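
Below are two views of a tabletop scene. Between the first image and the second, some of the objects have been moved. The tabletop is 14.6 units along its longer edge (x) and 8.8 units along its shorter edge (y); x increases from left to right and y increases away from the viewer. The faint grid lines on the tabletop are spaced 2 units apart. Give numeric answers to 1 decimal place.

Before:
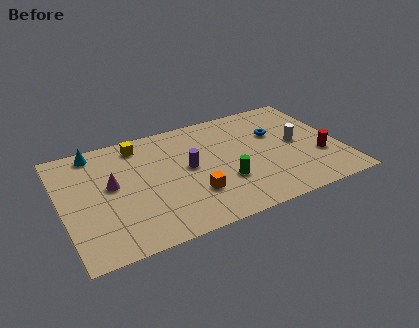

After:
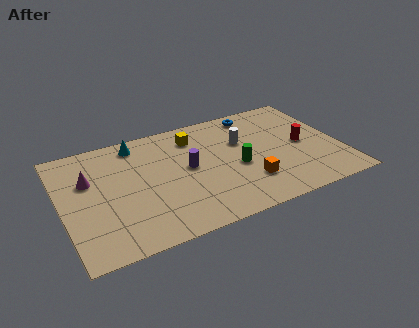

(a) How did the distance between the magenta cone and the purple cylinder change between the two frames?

+1.2

They were about 4.0 units apart before and 5.2 after — 1.2 units further apart.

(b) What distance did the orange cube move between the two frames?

2.9

The orange cube was near (6.6, 2.6) before and (9.5, 2.4) after, so it travelled √(2.9² + 0.2²) ≈ 2.9 units.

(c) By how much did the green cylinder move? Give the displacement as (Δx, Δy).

(0.8, 0.9)

From the two frames, the green cylinder sits at roughly (8.3, 2.9) before and (9.1, 3.8) after.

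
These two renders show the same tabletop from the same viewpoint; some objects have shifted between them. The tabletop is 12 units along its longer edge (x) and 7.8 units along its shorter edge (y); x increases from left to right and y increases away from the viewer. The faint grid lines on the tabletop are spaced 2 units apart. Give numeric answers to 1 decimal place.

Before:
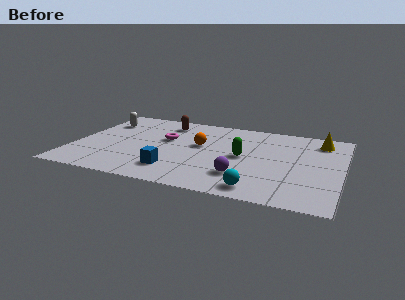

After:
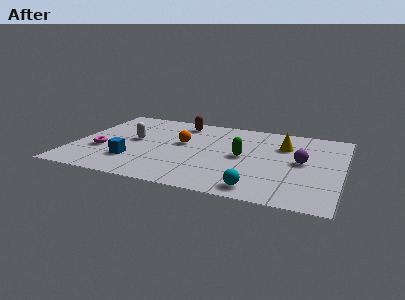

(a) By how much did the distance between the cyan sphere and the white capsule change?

-2.2

They were about 8.9 units apart before and 6.7 after — 2.2 units closer together.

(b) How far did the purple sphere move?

3.3

The purple sphere moved from about (7.7, 2.0) to (10.2, 4.1), a distance of √(2.5² + 2.1²) ≈ 3.3.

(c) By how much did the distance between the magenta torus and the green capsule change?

+2.7

The distance was about 3.7 in the first image and 6.4 in the second, so they moved 2.7 units further apart.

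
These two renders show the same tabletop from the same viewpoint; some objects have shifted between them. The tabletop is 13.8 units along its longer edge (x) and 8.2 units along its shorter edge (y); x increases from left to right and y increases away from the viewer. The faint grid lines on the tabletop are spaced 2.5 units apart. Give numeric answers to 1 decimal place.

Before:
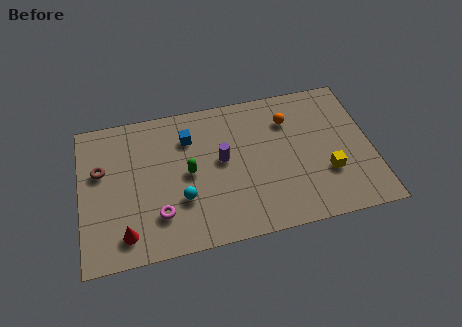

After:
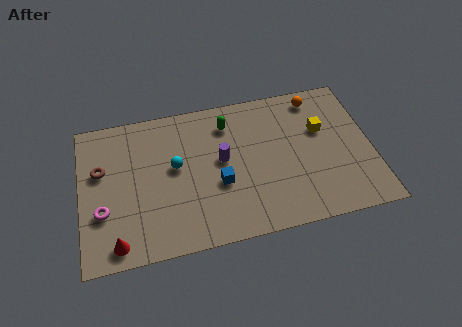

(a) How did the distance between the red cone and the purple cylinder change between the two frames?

+0.6

They were about 5.6 units apart before and 6.2 after — 0.6 units further apart.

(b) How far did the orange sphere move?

1.7

The orange sphere moved from about (10.0, 6.1) to (11.4, 7.1), a distance of √(1.4² + 1.0²) ≈ 1.7.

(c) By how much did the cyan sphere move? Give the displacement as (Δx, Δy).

(-0.2, 1.9)

The cyan sphere was at about (4.7, 2.7) and moved to about (4.5, 4.6).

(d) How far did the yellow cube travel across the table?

2.5

The yellow cube moved from about (11.6, 2.7) to (11.5, 5.2), a distance of √(0.1² + 2.5²) ≈ 2.5.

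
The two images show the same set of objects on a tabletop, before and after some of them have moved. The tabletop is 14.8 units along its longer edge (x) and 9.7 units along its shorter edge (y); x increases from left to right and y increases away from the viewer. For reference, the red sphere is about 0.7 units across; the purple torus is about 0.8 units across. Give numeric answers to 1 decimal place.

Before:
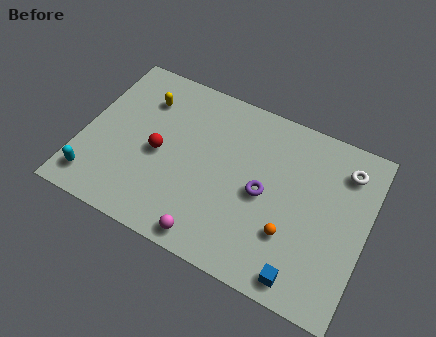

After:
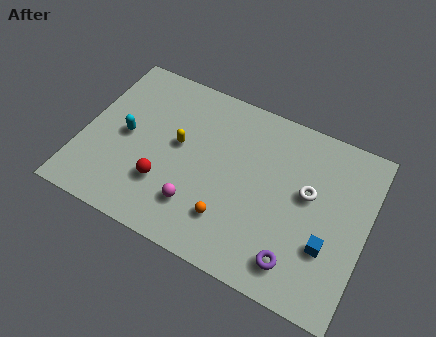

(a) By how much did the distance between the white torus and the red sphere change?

-2.2

They were about 9.9 units apart before and 7.7 after — 2.2 units closer together.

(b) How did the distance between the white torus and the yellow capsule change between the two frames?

-3.8

They were about 10.6 units apart before and 6.8 after — 3.8 units closer together.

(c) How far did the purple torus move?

3.6

The purple torus moved from about (9.5, 4.6) to (11.6, 1.7), a distance of √(2.1² + 2.9²) ≈ 3.6.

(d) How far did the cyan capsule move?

3.4

The cyan capsule moved from about (1.0, 1.6) to (2.2, 4.8), a distance of √(1.2² + 3.2²) ≈ 3.4.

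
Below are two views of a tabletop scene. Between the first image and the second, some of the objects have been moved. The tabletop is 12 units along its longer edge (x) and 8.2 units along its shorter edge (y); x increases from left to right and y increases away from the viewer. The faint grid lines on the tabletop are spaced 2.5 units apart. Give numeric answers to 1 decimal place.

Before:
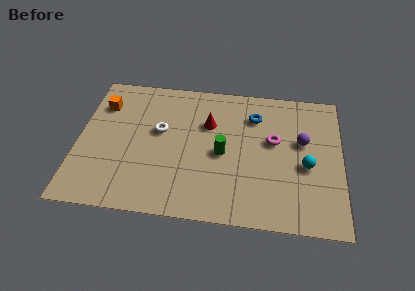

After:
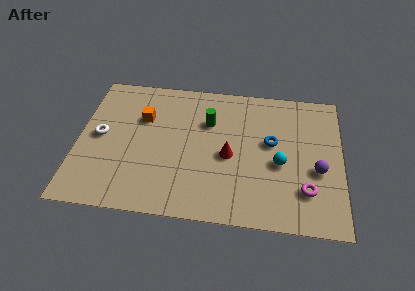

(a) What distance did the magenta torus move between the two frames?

3.1

The magenta torus moved from about (8.9, 4.8) to (10.4, 2.1), a distance of √(1.5² + 2.7²) ≈ 3.1.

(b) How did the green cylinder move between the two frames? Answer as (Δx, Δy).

(-0.7, 1.8)

The green cylinder was at about (6.6, 3.8) and moved to about (5.9, 5.6).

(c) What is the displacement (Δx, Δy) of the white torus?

(-2.7, -0.6)

The white torus started near (3.7, 4.8) and ended near (1.0, 4.2).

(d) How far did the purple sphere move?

1.7

From (10.2, 4.9) to (10.9, 3.3), the purple sphere covered √(0.7² + 1.6²) ≈ 1.7 units.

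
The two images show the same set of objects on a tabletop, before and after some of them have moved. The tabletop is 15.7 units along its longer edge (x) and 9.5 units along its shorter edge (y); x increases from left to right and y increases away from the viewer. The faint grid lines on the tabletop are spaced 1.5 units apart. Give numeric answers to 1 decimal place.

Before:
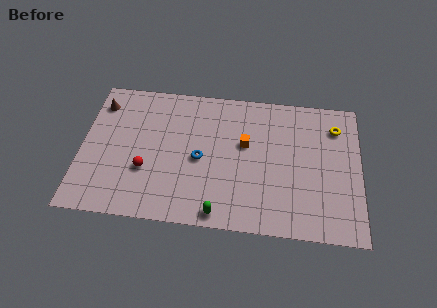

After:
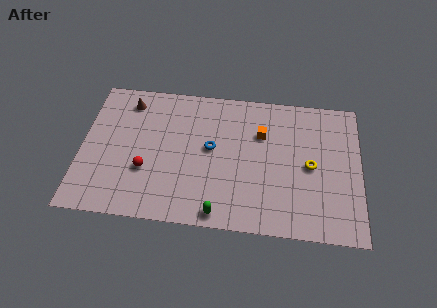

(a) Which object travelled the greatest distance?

the yellow torus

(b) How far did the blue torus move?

1.0

From (6.7, 4.4) to (7.3, 5.2), the blue torus covered √(0.6² + 0.8²) ≈ 1.0 units.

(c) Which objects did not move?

the red sphere and the green capsule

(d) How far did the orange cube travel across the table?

1.2

From (9.2, 5.7) to (10.1, 6.5), the orange cube covered √(0.9² + 0.8²) ≈ 1.2 units.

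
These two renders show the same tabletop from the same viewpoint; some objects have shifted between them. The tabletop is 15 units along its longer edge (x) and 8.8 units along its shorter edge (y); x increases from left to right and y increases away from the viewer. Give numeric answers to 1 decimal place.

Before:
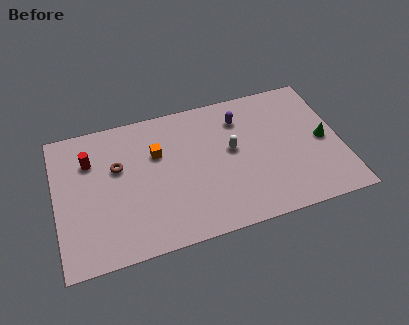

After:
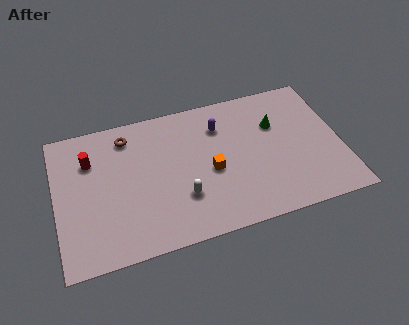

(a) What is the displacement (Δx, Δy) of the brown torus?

(0.6, 1.8)

From the two frames, the brown torus sits at roughly (3.3, 5.5) before and (3.9, 7.3) after.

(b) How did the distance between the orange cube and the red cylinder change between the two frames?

+3.1

Before: roughly 3.5 units apart; after: 6.6. That's 3.1 units further apart.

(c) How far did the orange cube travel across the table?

3.3

The orange cube was near (5.4, 5.8) before and (8.1, 3.9) after, so it travelled √(2.7² + 1.9²) ≈ 3.3 units.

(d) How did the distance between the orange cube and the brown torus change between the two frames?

+3.3

Before: roughly 2.1 units apart; after: 5.4. That's 3.3 units further apart.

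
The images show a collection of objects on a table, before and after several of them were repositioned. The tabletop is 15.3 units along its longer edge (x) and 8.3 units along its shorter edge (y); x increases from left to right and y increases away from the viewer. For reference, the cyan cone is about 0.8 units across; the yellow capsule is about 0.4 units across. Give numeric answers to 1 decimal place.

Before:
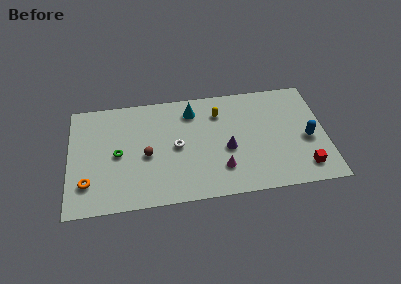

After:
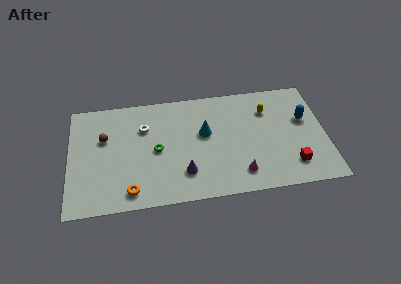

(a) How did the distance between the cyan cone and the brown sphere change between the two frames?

+1.9

They were about 4.1 units apart before and 6.0 after — 1.9 units further apart.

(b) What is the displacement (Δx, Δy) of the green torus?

(2.3, 0.0)

From the two frames, the green torus sits at roughly (2.9, 4.0) before and (5.2, 4.0) after.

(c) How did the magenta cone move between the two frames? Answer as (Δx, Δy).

(1.1, -0.5)

The magenta cone was at about (9.0, 2.1) and moved to about (10.1, 1.6).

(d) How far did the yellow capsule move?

2.9

The yellow capsule moved from about (9.0, 6.3) to (11.9, 6.1), a distance of √(2.9² + 0.2²) ≈ 2.9.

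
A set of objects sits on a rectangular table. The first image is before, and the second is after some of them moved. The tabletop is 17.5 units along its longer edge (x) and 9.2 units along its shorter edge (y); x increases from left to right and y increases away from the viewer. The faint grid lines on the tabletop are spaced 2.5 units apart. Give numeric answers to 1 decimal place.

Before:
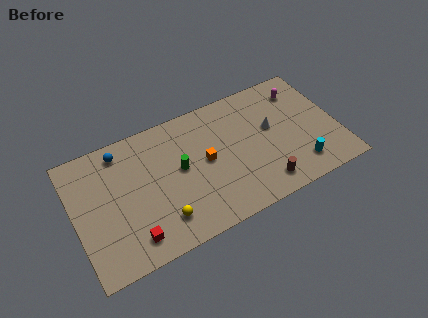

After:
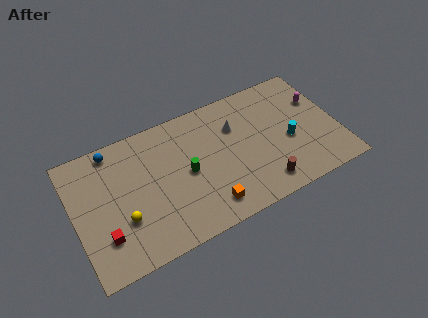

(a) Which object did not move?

the brown cylinder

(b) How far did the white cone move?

2.5

The white cone moved from about (13.2, 5.3) to (10.9, 6.4), a distance of √(2.3² + 1.1²) ≈ 2.5.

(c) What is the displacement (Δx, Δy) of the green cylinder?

(0.4, -0.5)

From the two frames, the green cylinder sits at roughly (7.0, 5.0) before and (7.4, 4.5) after.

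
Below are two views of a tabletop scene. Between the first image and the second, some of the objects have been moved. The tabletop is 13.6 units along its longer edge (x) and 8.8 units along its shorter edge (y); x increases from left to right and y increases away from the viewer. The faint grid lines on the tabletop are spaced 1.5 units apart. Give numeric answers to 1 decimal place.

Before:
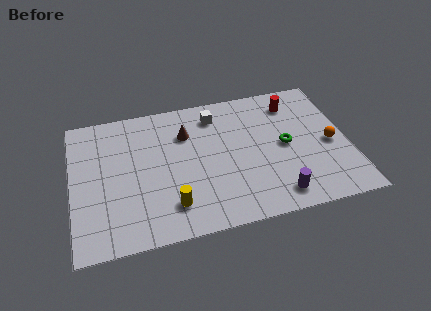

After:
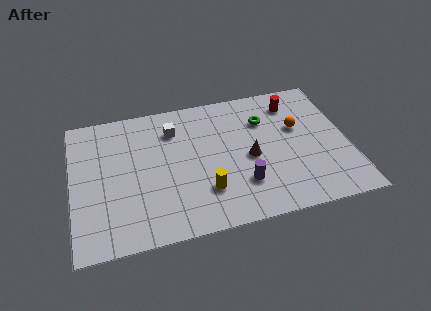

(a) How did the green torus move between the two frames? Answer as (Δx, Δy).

(-0.9, 1.9)

The green torus was at about (10.5, 4.4) and moved to about (9.6, 6.3).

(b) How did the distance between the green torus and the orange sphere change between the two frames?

-0.4

The distance was about 2.2 in the first image and 1.8 in the second, so they moved 0.4 units closer together.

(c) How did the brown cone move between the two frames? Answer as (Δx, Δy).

(3.0, -2.3)

From the two frames, the brown cone sits at roughly (5.7, 6.3) before and (8.7, 4.0) after.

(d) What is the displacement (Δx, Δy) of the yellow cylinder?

(1.7, 0.5)

From the two frames, the yellow cylinder sits at roughly (4.7, 1.9) before and (6.4, 2.4) after.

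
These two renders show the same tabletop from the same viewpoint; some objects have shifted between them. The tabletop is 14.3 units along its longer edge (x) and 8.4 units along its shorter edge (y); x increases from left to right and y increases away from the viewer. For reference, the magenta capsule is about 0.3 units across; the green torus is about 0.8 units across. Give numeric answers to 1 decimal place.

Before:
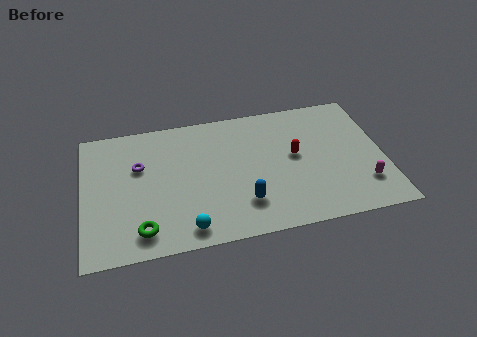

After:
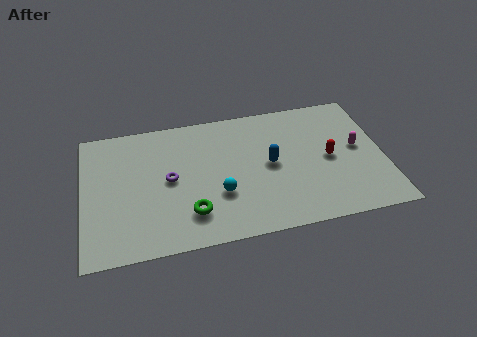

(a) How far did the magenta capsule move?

2.4

The magenta capsule moved from about (13.2, 2.1) to (13.1, 4.5), a distance of √(0.1² + 2.4²) ≈ 2.4.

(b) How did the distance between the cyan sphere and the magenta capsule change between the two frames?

-1.6

They were about 8.5 units apart before and 6.9 after — 1.6 units closer together.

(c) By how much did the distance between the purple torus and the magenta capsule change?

-2.0

The distance was about 11.0 in the first image and 9.0 in the second, so they moved 2.0 units closer together.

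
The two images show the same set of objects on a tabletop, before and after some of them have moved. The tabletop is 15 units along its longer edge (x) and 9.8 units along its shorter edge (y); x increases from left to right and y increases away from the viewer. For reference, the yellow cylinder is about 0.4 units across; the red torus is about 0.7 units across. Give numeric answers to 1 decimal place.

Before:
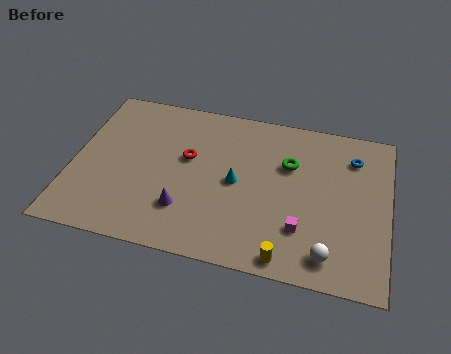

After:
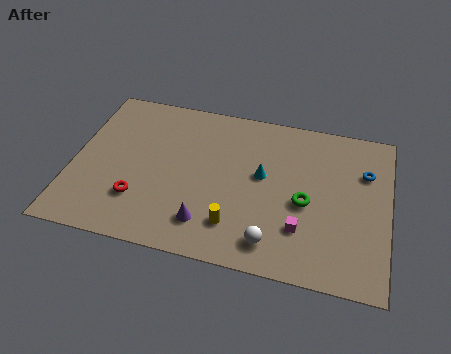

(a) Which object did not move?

the magenta cube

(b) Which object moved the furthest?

the red torus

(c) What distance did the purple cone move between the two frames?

1.3

From (5.5, 2.6) to (6.6, 2.0), the purple cone covered √(1.1² + 0.6²) ≈ 1.3 units.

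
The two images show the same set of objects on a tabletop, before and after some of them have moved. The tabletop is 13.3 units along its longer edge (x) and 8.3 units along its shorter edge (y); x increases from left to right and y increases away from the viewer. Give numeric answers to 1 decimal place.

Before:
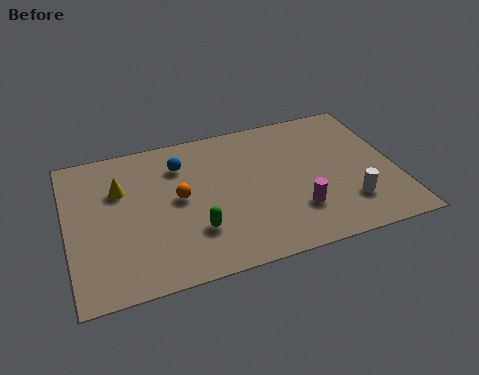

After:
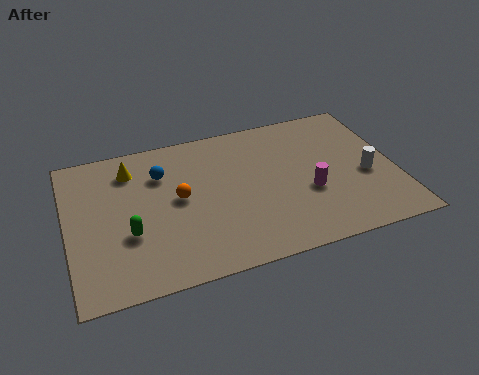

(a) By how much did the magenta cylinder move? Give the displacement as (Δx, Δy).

(0.6, 0.9)

The magenta cylinder was at about (9.1, 2.3) and moved to about (9.7, 3.2).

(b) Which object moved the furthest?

the green capsule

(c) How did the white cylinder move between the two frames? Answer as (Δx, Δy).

(0.9, 1.4)

From the two frames, the white cylinder sits at roughly (11.2, 2.1) before and (12.1, 3.5) after.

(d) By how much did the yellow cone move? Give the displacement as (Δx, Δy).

(0.5, 1.0)

The yellow cone started near (2.2, 5.6) and ended near (2.7, 6.6).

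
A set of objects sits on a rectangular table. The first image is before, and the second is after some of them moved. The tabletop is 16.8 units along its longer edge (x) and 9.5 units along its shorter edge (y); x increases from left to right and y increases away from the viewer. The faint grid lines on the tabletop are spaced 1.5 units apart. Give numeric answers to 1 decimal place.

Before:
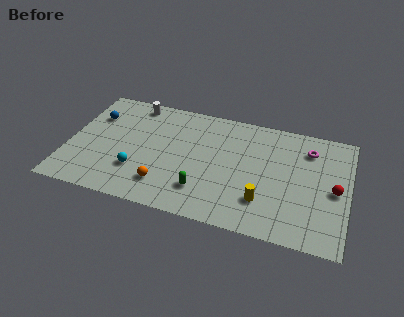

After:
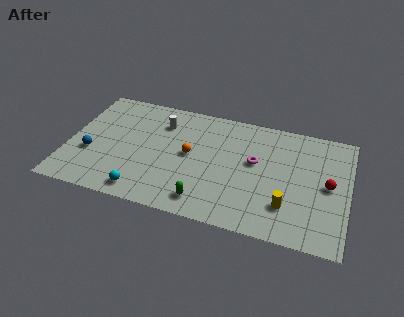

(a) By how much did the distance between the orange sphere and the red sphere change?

-2.0

They were about 10.3 units apart before and 8.3 after — 2.0 units closer together.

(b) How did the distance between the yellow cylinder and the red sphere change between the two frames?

-1.3

The distance was about 4.6 in the first image and 3.3 in the second, so they moved 1.3 units closer together.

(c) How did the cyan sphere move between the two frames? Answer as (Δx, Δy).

(0.5, -1.6)

The cyan sphere started near (4.3, 2.8) and ended near (4.8, 1.2).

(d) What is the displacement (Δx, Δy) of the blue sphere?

(0.1, -3.2)

The blue sphere started near (1.3, 6.7) and ended near (1.4, 3.5).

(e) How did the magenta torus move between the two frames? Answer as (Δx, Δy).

(-3.1, -1.9)

The magenta torus was at about (14.3, 7.4) and moved to about (11.2, 5.5).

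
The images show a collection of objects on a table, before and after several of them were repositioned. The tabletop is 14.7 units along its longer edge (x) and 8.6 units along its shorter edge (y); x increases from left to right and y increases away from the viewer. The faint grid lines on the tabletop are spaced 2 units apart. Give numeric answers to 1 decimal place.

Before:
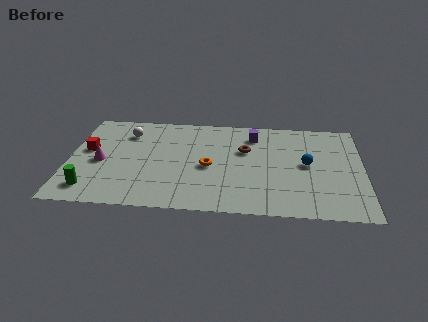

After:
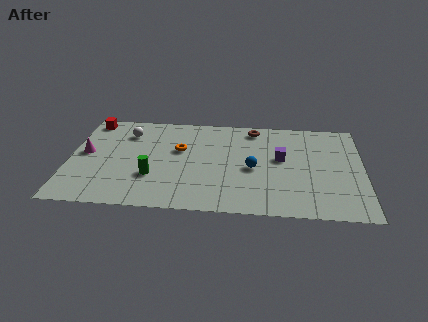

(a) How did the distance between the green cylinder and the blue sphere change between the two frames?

-6.0

The distance was about 11.1 in the first image and 5.1 in the second, so they moved 6.0 units closer together.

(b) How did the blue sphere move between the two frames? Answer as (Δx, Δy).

(-2.7, -0.6)

From the two frames, the blue sphere sits at roughly (11.9, 4.5) before and (9.2, 3.9) after.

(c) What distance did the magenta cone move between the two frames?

1.1

From (1.6, 3.9) to (0.8, 4.6), the magenta cone covered √(0.8² + 0.7²) ≈ 1.1 units.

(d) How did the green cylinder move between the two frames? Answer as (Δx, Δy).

(3.0, 1.3)

The green cylinder was at about (1.2, 1.5) and moved to about (4.2, 2.8).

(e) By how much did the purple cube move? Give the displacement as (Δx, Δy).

(1.4, -2.0)

The purple cube was at about (9.2, 6.9) and moved to about (10.6, 4.9).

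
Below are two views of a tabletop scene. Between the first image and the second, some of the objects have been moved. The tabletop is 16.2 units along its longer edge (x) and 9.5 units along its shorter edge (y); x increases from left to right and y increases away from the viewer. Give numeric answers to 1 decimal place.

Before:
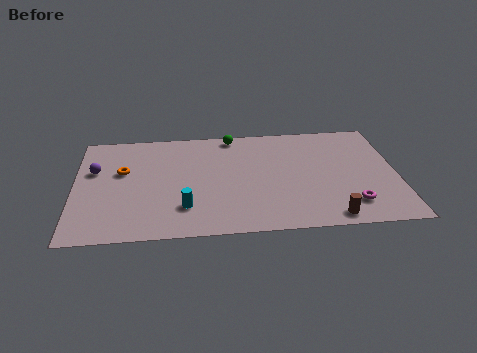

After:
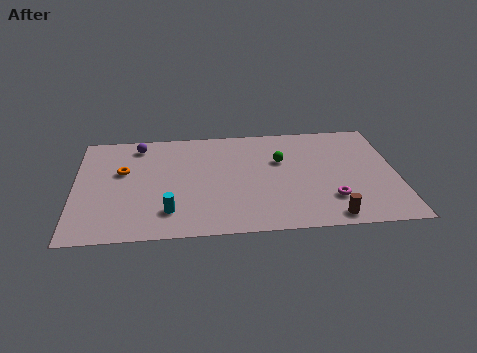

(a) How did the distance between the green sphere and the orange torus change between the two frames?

+1.7

The distance was about 6.3 in the first image and 8.0 in the second, so they moved 1.7 units further apart.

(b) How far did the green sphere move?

3.5

From (8.0, 8.6) to (10.4, 6.1), the green sphere covered √(2.4² + 2.5²) ≈ 3.5 units.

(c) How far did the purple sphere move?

3.0

The purple sphere moved from about (1.0, 6.0) to (3.2, 8.1), a distance of √(2.2² + 2.1²) ≈ 3.0.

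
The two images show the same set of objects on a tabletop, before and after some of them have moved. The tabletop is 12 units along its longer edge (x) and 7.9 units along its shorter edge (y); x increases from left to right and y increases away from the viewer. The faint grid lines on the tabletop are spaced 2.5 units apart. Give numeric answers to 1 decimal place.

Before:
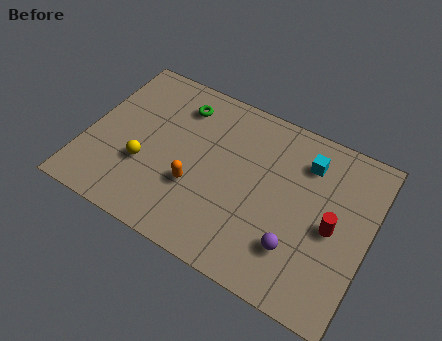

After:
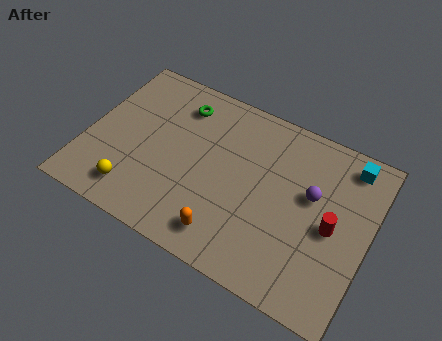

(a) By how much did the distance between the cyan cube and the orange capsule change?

+1.6

They were about 5.4 units apart before and 7.0 after — 1.6 units further apart.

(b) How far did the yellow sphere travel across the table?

1.4

The yellow sphere moved from about (2.6, 2.8) to (2.4, 1.4), a distance of √(0.2² + 1.4²) ≈ 1.4.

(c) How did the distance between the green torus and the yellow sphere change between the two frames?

+1.4

They were about 3.6 units apart before and 5.0 after — 1.4 units further apart.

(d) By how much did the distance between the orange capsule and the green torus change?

+2.0

They were about 3.7 units apart before and 5.7 after — 2.0 units further apart.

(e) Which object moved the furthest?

the purple sphere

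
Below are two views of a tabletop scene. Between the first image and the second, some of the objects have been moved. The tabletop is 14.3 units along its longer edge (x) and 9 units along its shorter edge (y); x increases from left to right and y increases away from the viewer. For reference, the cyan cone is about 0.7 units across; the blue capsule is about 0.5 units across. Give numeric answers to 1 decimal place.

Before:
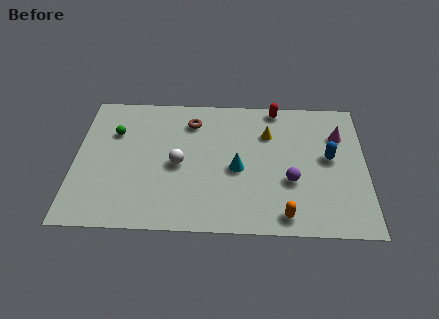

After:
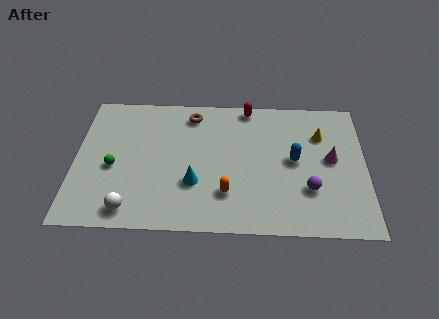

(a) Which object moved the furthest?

the white sphere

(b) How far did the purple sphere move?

1.0

The purple sphere moved from about (10.6, 3.3) to (11.5, 2.8), a distance of √(0.9² + 0.5²) ≈ 1.0.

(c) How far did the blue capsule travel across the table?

1.7

The blue capsule moved from about (12.5, 4.9) to (10.8, 4.7), a distance of √(1.7² + 0.2²) ≈ 1.7.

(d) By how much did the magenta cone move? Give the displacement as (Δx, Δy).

(-0.4, -1.6)

From the two frames, the magenta cone sits at roughly (13.0, 6.4) before and (12.6, 4.8) after.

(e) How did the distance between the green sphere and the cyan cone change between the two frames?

-2.4

They were about 6.5 units apart before and 4.1 after — 2.4 units closer together.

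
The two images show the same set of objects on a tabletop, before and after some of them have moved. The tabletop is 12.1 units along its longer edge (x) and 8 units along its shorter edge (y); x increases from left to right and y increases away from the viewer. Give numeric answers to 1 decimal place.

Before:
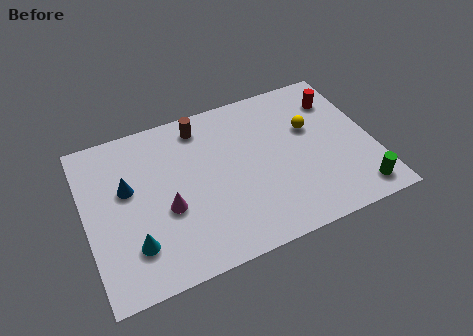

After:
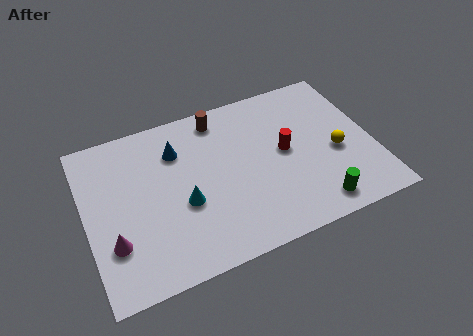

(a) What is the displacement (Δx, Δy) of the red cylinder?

(-2.5, -1.9)

The red cylinder was at about (10.9, 6.1) and moved to about (8.4, 4.2).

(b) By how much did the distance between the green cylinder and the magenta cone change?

+0.3

Before: roughly 8.1 units apart; after: 8.4. That's 0.3 units further apart.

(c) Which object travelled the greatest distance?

the red cylinder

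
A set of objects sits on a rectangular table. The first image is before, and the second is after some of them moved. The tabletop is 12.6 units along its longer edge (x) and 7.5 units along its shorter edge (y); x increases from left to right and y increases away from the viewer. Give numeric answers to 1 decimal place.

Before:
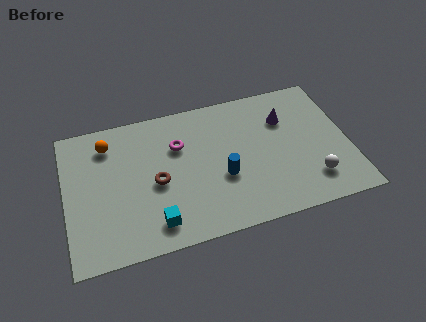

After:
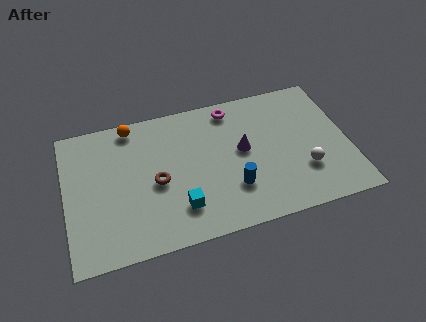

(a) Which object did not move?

the brown torus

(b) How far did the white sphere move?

0.7

From (10.8, 1.7) to (10.5, 2.3), the white sphere covered √(0.3² + 0.6²) ≈ 0.7 units.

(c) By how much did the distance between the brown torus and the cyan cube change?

-0.3

They were about 2.1 units apart before and 1.8 after — 0.3 units closer together.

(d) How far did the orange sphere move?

1.3

The orange sphere moved from about (2.0, 6.0) to (3.1, 6.7), a distance of √(1.1² + 0.7²) ≈ 1.3.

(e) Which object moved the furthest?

the magenta torus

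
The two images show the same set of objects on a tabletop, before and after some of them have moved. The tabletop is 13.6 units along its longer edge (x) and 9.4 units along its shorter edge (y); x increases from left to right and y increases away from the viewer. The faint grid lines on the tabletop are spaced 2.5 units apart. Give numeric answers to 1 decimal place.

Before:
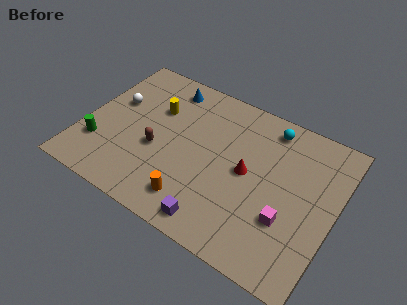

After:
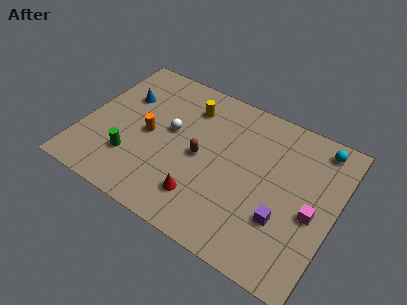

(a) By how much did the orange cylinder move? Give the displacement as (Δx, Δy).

(-3.0, 2.8)

The orange cylinder started near (6.5, 1.7) and ended near (3.5, 4.5).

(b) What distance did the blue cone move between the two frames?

2.7

The blue cone moved from about (3.9, 8.0) to (1.8, 6.3), a distance of √(2.1² + 1.7²) ≈ 2.7.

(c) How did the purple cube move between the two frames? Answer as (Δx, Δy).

(3.3, 1.9)

From the two frames, the purple cube sits at roughly (7.8, 1.1) before and (11.1, 3.0) after.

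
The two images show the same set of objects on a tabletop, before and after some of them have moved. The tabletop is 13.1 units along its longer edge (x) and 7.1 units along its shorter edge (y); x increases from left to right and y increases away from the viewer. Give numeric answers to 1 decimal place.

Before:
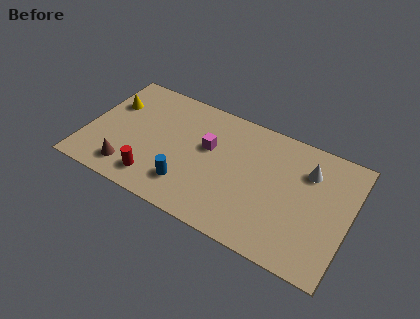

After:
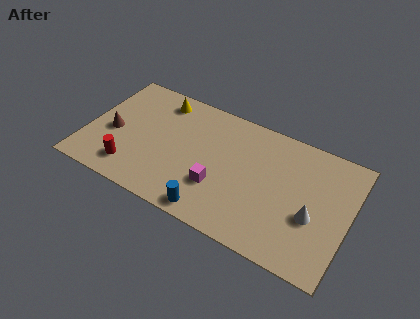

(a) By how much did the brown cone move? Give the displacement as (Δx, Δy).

(-1.1, 1.8)

From the two frames, the brown cone sits at roughly (2.4, 1.3) before and (1.3, 3.1) after.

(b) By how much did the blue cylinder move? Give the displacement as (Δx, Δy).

(1.4, -0.9)

The blue cylinder started near (5.3, 1.7) and ended near (6.7, 0.8).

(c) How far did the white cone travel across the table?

2.5

From (10.9, 5.2) to (11.4, 2.8), the white cone covered √(0.5² + 2.4²) ≈ 2.5 units.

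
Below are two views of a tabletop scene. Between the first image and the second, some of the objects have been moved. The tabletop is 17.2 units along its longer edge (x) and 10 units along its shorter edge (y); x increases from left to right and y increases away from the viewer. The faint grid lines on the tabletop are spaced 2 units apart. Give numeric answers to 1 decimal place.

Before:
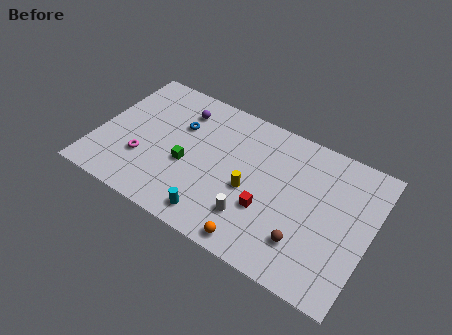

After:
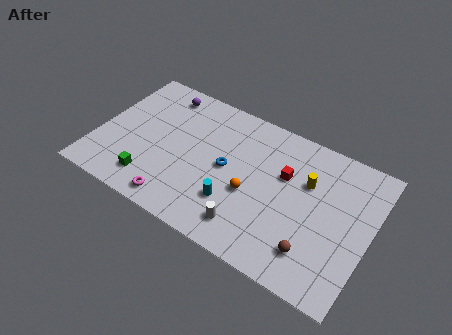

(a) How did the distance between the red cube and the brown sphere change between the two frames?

+2.1

They were about 2.7 units apart before and 4.8 after — 2.1 units further apart.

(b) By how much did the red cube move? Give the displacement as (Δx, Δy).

(0.7, 2.9)

From the two frames, the red cube sits at roughly (11.0, 3.5) before and (11.7, 6.4) after.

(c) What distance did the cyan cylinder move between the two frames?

1.8

The cyan cylinder was near (8.0, 1.4) before and (9.0, 2.9) after, so it travelled √(1.0² + 1.5²) ≈ 1.8 units.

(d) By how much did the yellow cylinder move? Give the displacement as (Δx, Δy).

(3.3, 2.3)

The yellow cylinder started near (9.8, 4.3) and ended near (13.1, 6.6).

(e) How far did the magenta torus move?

3.2

The magenta torus moved from about (3.1, 3.2) to (5.6, 1.2), a distance of √(2.5² + 2.0²) ≈ 3.2.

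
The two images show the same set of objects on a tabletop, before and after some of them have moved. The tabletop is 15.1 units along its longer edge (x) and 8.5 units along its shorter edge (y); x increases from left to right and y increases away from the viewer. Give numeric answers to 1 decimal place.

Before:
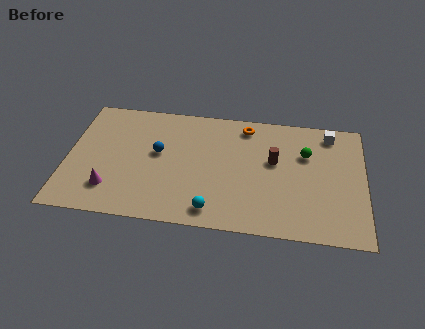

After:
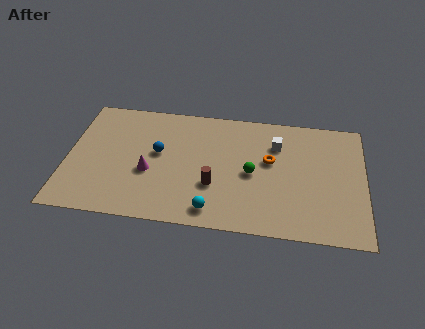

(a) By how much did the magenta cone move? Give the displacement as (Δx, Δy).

(1.9, 1.4)

The magenta cone started near (2.3, 2.0) and ended near (4.2, 3.4).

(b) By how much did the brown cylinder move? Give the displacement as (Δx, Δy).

(-3.0, -2.1)

From the two frames, the brown cylinder sits at roughly (10.5, 5.0) before and (7.5, 2.9) after.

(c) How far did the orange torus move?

2.6

The orange torus was near (9.0, 7.3) before and (10.3, 5.0) after, so it travelled √(1.3² + 2.3²) ≈ 2.6 units.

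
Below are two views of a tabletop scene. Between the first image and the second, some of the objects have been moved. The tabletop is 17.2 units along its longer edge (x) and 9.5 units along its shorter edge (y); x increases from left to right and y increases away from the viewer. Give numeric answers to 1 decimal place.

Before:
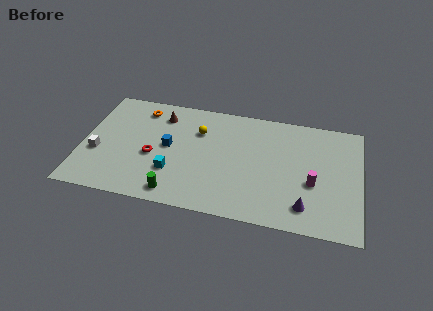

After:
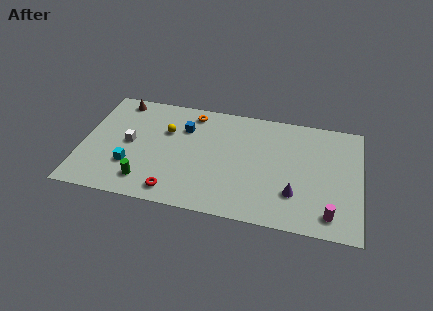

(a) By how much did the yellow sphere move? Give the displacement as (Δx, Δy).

(-2.0, -0.4)

The yellow sphere was at about (7.1, 6.7) and moved to about (5.1, 6.3).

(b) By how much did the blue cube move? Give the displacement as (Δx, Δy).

(0.9, 1.8)

The blue cube started near (5.3, 5.0) and ended near (6.2, 6.8).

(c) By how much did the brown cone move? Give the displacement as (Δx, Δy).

(-2.7, 0.8)

From the two frames, the brown cone sits at roughly (4.7, 7.6) before and (2.0, 8.4) after.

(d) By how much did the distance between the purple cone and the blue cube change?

-1.1

They were about 9.2 units apart before and 8.1 after — 1.1 units closer together.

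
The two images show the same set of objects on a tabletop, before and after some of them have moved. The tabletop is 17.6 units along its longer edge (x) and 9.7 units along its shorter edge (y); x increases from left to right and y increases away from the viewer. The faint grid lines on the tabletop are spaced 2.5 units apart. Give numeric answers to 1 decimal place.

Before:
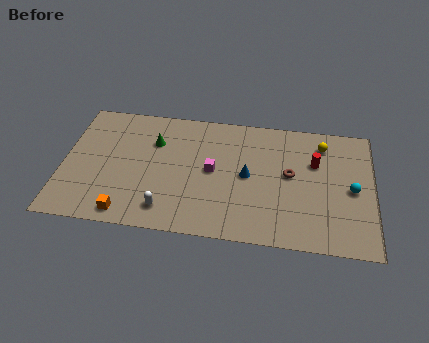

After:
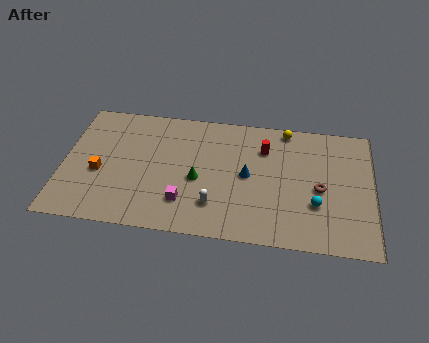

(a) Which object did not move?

the blue cone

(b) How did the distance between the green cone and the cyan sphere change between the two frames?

-4.7

The distance was about 11.5 in the first image and 6.8 in the second, so they moved 4.7 units closer together.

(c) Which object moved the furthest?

the green cone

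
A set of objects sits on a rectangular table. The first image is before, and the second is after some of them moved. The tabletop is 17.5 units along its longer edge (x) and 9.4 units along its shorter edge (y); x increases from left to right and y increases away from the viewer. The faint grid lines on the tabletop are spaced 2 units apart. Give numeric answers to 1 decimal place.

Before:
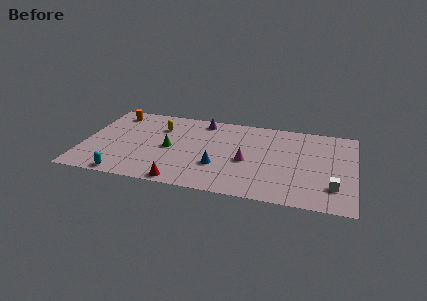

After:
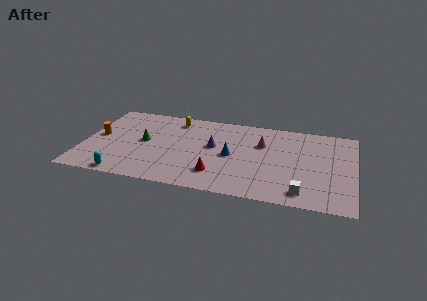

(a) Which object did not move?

the cyan capsule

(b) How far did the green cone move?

1.7

From (5.6, 4.5) to (3.9, 4.9), the green cone covered √(1.7² + 0.4²) ≈ 1.7 units.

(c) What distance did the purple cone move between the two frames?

3.0

The purple cone was near (7.5, 8.2) before and (8.4, 5.3) after, so it travelled √(0.9² + 2.9²) ≈ 3.0 units.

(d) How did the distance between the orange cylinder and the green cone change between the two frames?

-2.2

Before: roughly 5.2 units apart; after: 3.0. That's 2.2 units closer together.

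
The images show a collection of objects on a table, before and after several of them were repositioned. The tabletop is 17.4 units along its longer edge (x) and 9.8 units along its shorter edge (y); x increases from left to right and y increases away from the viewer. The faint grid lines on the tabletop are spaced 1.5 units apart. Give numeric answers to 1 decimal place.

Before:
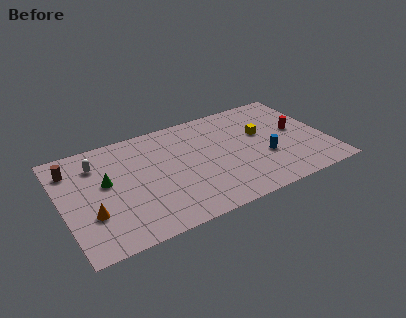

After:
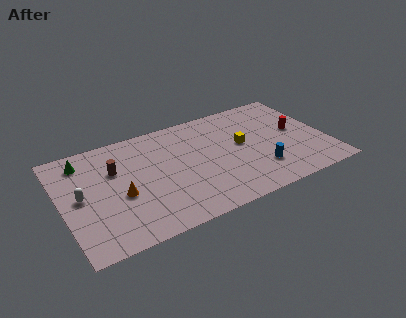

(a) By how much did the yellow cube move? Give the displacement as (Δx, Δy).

(-1.4, -0.5)

The yellow cube started near (13.3, 5.9) and ended near (11.9, 5.4).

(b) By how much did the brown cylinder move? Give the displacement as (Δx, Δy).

(2.7, -1.2)

The brown cylinder was at about (0.9, 7.7) and moved to about (3.6, 6.5).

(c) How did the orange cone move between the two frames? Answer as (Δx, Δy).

(2.0, 0.9)

The orange cone was at about (1.7, 3.2) and moved to about (3.7, 4.1).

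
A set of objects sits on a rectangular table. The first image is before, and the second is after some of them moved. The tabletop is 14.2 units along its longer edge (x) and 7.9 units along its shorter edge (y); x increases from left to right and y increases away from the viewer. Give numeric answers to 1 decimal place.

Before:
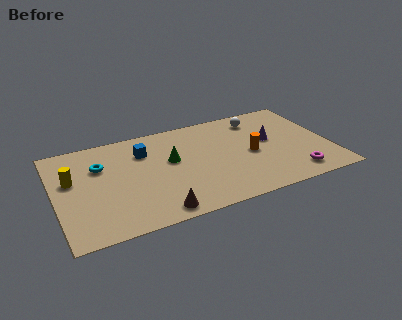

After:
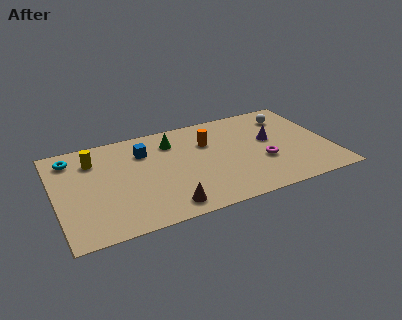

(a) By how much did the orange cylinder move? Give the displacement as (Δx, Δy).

(-2.1, 1.7)

From the two frames, the orange cylinder sits at roughly (10.1, 3.7) before and (8.0, 5.4) after.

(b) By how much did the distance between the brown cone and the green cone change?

+1.2

They were about 3.9 units apart before and 5.1 after — 1.2 units further apart.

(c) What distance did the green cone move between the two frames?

1.5

From (6.0, 4.6) to (6.2, 6.1), the green cone covered √(0.2² + 1.5²) ≈ 1.5 units.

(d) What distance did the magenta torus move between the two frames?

2.2

The magenta torus was near (12.1, 1.3) before and (10.6, 2.9) after, so it travelled √(1.5² + 1.6²) ≈ 2.2 units.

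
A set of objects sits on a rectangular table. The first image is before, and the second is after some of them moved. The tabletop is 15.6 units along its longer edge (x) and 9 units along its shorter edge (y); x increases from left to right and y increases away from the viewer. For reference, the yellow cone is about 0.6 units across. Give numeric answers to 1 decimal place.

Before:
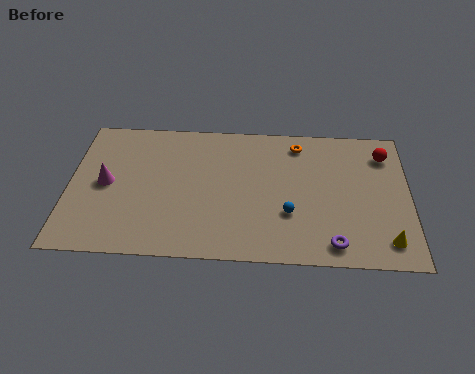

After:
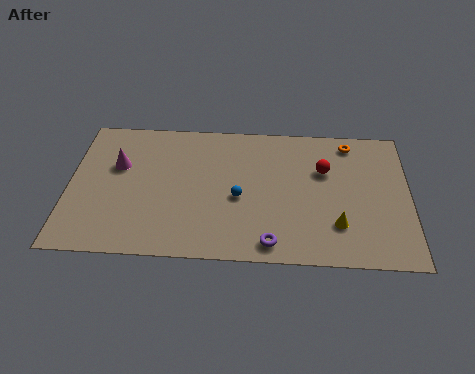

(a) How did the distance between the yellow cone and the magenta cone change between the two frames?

-2.5

Before: roughly 13.1 units apart; after: 10.6. That's 2.5 units closer together.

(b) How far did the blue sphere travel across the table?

2.5

The blue sphere was near (10.1, 3.0) before and (7.8, 3.9) after, so it travelled √(2.3² + 0.9²) ≈ 2.5 units.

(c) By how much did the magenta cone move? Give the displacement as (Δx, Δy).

(0.5, 1.2)

From the two frames, the magenta cone sits at roughly (1.7, 4.5) before and (2.2, 5.7) after.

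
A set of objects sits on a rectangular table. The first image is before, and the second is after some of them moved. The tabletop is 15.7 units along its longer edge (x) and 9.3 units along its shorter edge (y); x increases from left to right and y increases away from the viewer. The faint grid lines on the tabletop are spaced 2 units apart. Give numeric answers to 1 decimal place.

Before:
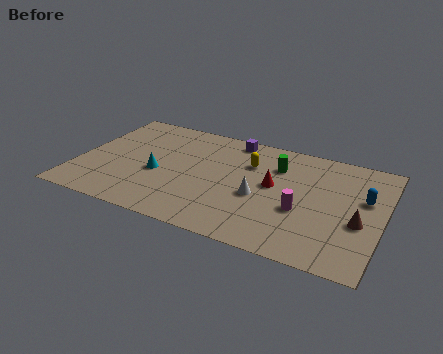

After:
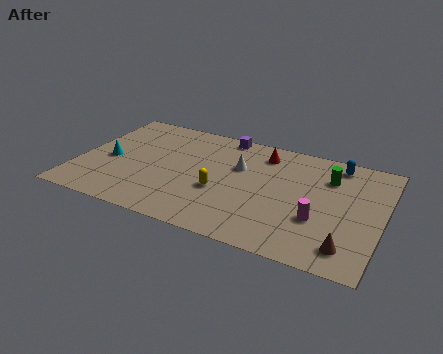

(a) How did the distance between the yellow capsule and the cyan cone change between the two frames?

+0.7

They were about 5.2 units apart before and 5.9 after — 0.7 units further apart.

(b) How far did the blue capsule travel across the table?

2.9

The blue capsule moved from about (14.7, 5.7) to (13.1, 8.1), a distance of √(1.6² + 2.4²) ≈ 2.9.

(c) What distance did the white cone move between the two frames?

2.5

From (9.5, 3.9) to (8.2, 6.0), the white cone covered √(1.3² + 2.1²) ≈ 2.5 units.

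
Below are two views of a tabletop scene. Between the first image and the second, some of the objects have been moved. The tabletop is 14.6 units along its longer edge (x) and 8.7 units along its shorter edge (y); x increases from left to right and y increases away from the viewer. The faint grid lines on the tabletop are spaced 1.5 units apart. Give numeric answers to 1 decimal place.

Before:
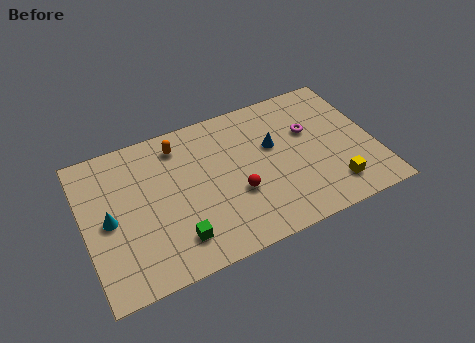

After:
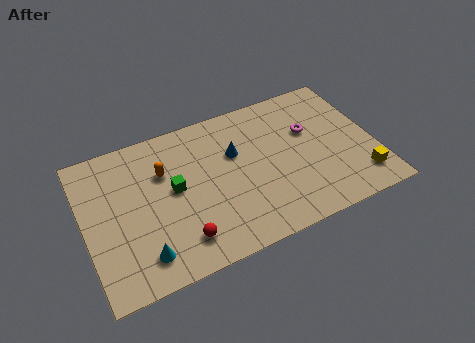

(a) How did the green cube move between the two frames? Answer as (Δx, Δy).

(0.2, 2.9)

From the two frames, the green cube sits at roughly (4.3, 1.8) before and (4.5, 4.7) after.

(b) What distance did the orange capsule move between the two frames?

1.6

The orange capsule was near (5.0, 7.2) before and (4.1, 5.9) after, so it travelled √(0.9² + 1.3²) ≈ 1.6 units.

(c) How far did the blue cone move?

1.9

The blue cone was near (9.6, 5.3) before and (7.7, 5.6) after, so it travelled √(1.9² + 0.3²) ≈ 1.9 units.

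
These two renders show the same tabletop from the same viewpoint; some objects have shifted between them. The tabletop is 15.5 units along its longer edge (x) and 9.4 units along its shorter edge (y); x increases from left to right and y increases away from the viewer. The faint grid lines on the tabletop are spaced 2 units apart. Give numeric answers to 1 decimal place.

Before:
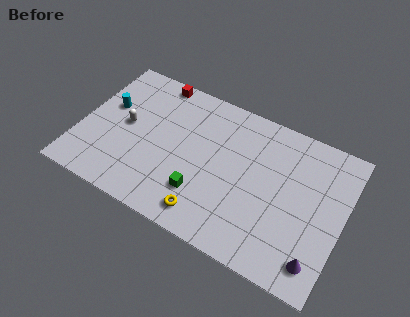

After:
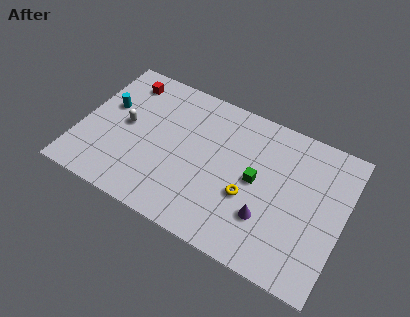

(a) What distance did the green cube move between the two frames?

3.7

The green cube was near (7.5, 2.5) before and (10.4, 4.8) after, so it travelled √(2.9² + 2.3²) ≈ 3.7 units.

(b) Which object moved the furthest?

the green cube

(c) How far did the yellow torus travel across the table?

3.0

The yellow torus was near (8.0, 1.4) before and (10.1, 3.6) after, so it travelled √(2.1² + 2.2²) ≈ 3.0 units.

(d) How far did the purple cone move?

3.3

The purple cone was near (14.4, 1.6) before and (11.3, 2.8) after, so it travelled √(3.1² + 1.2²) ≈ 3.3 units.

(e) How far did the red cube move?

1.9

From (3.8, 8.6) to (2.1, 7.8), the red cube covered √(1.7² + 0.8²) ≈ 1.9 units.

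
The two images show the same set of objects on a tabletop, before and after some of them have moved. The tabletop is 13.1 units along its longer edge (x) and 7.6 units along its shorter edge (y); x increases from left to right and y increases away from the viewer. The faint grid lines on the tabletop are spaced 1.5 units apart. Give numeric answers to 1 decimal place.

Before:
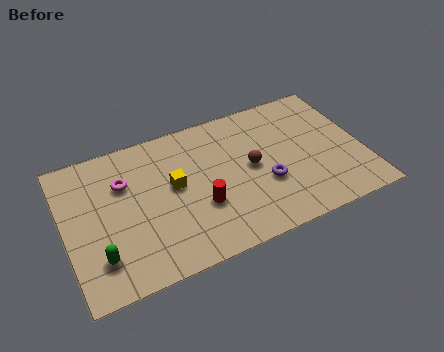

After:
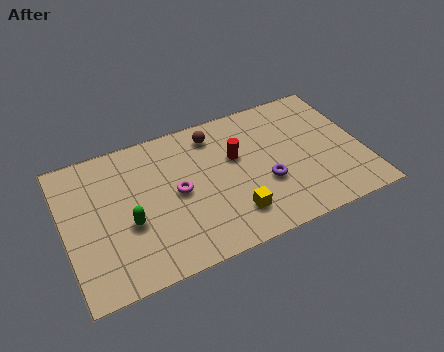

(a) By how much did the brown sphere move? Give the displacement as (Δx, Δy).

(-1.4, 2.4)

The brown sphere was at about (8.2, 3.9) and moved to about (6.8, 6.3).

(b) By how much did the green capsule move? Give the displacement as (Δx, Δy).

(1.4, 1.2)

The green capsule started near (1.3, 1.8) and ended near (2.7, 3.0).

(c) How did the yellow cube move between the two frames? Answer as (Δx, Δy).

(2.3, -2.5)

The yellow cube started near (4.8, 4.2) and ended near (7.1, 1.7).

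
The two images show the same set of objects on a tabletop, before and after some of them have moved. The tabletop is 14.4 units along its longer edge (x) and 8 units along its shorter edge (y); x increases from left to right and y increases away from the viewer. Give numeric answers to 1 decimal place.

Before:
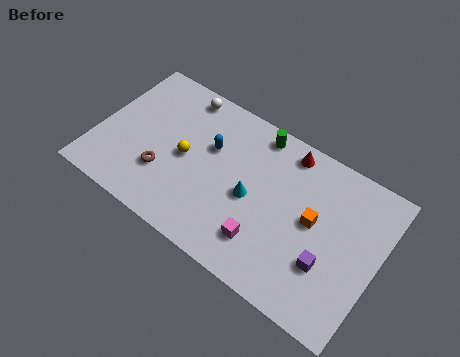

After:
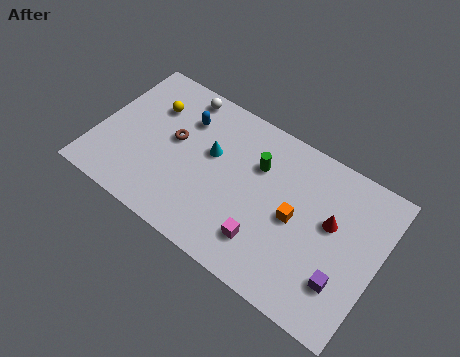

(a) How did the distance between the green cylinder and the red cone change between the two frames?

+2.4

Before: roughly 1.6 units apart; after: 4.0. That's 2.4 units further apart.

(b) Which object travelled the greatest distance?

the red cone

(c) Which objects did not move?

the magenta cube and the white sphere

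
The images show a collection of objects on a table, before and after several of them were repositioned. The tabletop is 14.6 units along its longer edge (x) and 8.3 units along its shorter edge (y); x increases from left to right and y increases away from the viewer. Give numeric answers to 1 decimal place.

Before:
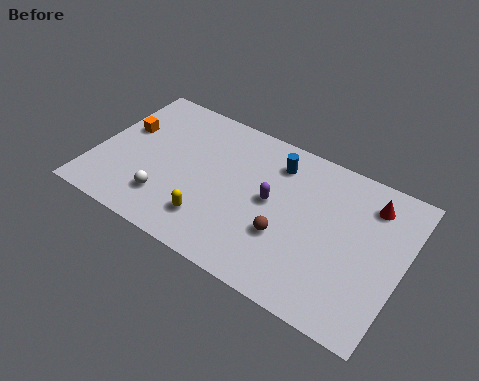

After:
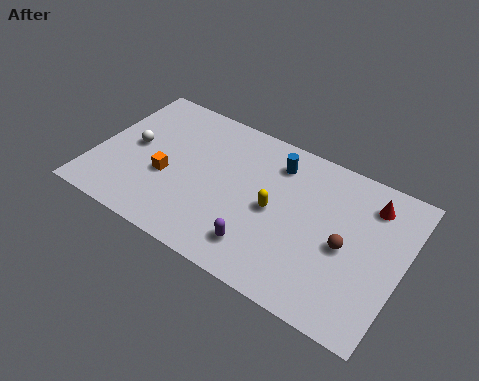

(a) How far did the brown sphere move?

2.8

The brown sphere moved from about (9.3, 2.9) to (12.0, 3.8), a distance of √(2.7² + 0.9²) ≈ 2.8.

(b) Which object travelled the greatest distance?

the yellow capsule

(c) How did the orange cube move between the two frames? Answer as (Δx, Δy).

(2.4, -1.8)

From the two frames, the orange cube sits at roughly (1.1, 5.1) before and (3.5, 3.3) after.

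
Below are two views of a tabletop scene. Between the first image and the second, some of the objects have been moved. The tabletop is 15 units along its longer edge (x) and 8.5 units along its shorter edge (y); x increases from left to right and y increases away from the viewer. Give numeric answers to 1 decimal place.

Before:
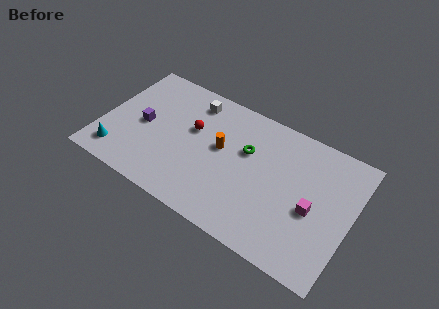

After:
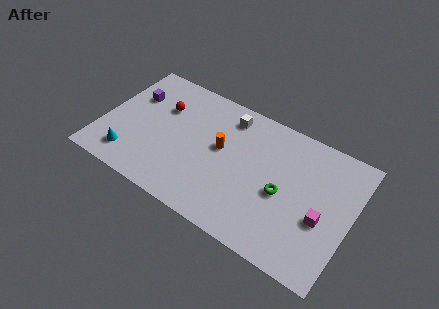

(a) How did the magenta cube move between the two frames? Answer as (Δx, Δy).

(0.6, -0.3)

The magenta cube was at about (12.8, 3.7) and moved to about (13.4, 3.4).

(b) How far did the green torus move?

2.9

From (8.6, 5.4) to (11.0, 3.8), the green torus covered √(2.4² + 1.6²) ≈ 2.9 units.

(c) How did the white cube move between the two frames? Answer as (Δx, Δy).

(2.2, 0.0)

From the two frames, the white cube sits at roughly (5.0, 7.1) before and (7.2, 7.1) after.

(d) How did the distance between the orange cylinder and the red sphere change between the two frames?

+2.1

They were about 1.8 units apart before and 3.9 after — 2.1 units further apart.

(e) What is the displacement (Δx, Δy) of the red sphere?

(-2.0, 0.6)

The red sphere started near (5.3, 5.2) and ended near (3.3, 5.8).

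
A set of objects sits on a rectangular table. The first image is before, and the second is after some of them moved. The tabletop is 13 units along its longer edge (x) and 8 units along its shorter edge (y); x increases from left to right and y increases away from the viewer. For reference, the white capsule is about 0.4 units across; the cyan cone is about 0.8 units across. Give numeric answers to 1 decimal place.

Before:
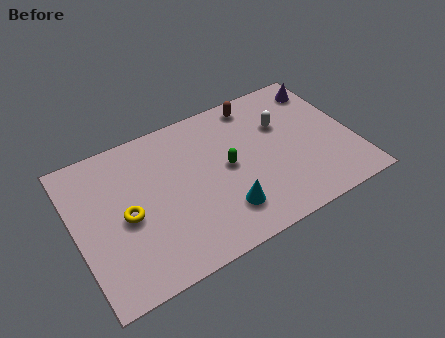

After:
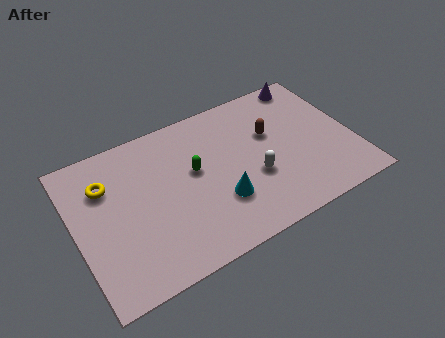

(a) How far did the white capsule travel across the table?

2.9

The white capsule was near (9.9, 5.3) before and (8.2, 3.0) after, so it travelled √(1.7² + 2.3²) ≈ 2.9 units.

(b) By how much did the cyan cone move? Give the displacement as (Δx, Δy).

(-0.1, 0.6)

The cyan cone started near (6.6, 1.9) and ended near (6.5, 2.5).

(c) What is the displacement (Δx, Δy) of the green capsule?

(-1.5, 0.5)

The green capsule started near (7.1, 4.1) and ended near (5.6, 4.6).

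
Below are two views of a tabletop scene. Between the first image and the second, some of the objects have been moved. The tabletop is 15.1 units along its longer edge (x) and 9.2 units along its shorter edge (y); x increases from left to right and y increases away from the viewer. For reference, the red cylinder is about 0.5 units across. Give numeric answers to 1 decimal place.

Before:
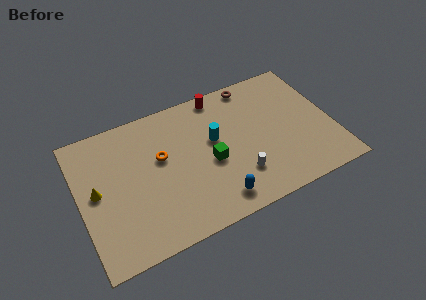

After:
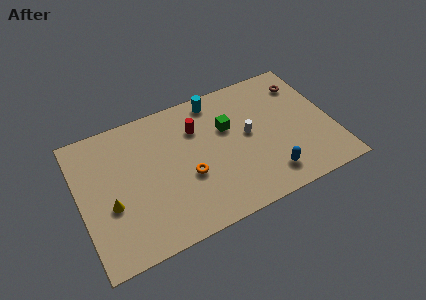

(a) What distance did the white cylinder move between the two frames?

2.7

From (9.2, 2.4) to (10.1, 4.9), the white cylinder covered √(0.9² + 2.5²) ≈ 2.7 units.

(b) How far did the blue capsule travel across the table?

3.2

From (7.7, 1.4) to (10.9, 1.7), the blue capsule covered √(3.2² + 0.3²) ≈ 3.2 units.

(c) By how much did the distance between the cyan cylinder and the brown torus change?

+1.4

Before: roughly 4.0 units apart; after: 5.4. That's 1.4 units further apart.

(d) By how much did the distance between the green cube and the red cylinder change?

-2.5

Before: roughly 4.4 units apart; after: 1.9. That's 2.5 units closer together.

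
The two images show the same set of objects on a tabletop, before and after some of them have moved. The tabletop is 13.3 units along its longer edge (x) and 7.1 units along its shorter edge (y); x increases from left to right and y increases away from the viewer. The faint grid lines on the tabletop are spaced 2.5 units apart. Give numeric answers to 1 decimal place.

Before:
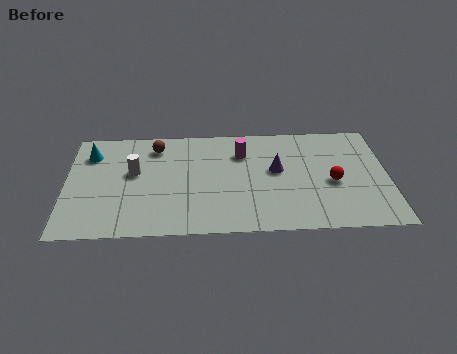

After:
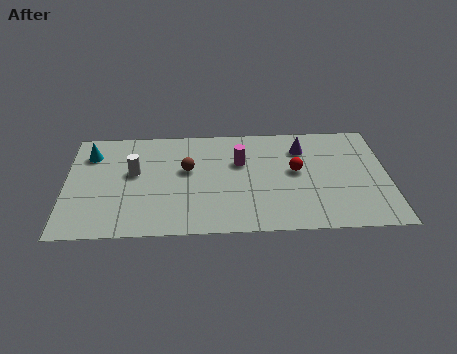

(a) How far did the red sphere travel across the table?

1.7

From (11.0, 3.1) to (9.5, 3.9), the red sphere covered √(1.5² + 0.8²) ≈ 1.7 units.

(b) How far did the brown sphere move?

2.1

From (3.7, 5.8) to (5.0, 4.2), the brown sphere covered √(1.3² + 1.6²) ≈ 2.1 units.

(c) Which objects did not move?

the cyan cone and the white cylinder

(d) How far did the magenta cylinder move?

0.6

From (7.3, 5.2) to (7.2, 4.6), the magenta cylinder covered √(0.1² + 0.6²) ≈ 0.6 units.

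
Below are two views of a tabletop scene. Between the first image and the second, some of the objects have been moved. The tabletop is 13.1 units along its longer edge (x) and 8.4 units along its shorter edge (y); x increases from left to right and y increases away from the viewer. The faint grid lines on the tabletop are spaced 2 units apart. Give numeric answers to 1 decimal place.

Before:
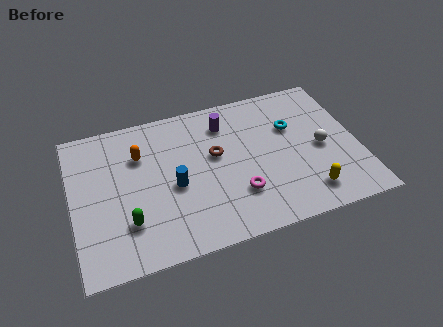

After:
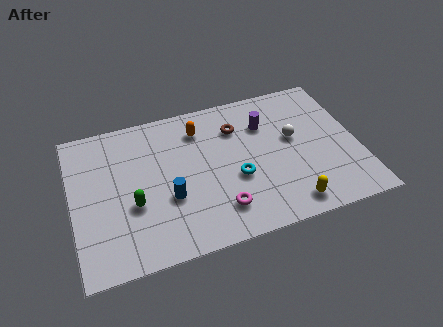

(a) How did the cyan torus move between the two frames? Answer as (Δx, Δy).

(-2.8, -2.2)

The cyan torus started near (10.2, 5.5) and ended near (7.4, 3.3).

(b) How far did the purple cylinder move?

1.9

The purple cylinder moved from about (7.2, 6.6) to (9.0, 6.0), a distance of √(1.8² + 0.6²) ≈ 1.9.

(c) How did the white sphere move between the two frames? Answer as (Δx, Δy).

(-1.2, 0.9)

The white sphere was at about (11.4, 3.9) and moved to about (10.2, 4.8).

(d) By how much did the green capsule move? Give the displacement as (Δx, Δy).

(0.3, 0.9)

The green capsule started near (2.4, 2.3) and ended near (2.7, 3.2).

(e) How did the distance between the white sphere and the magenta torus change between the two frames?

+0.5

The distance was about 4.3 in the first image and 4.8 in the second, so they moved 0.5 units further apart.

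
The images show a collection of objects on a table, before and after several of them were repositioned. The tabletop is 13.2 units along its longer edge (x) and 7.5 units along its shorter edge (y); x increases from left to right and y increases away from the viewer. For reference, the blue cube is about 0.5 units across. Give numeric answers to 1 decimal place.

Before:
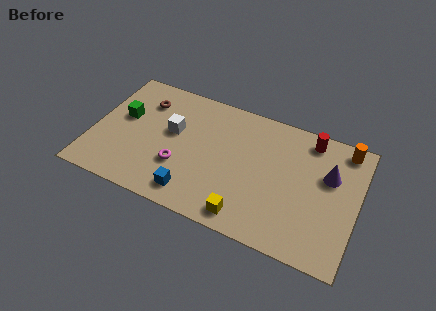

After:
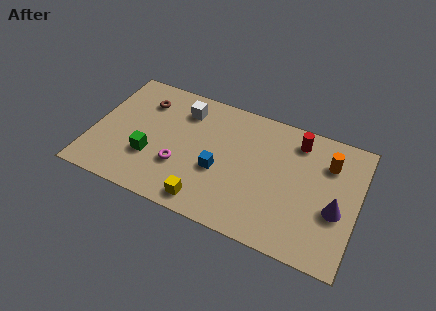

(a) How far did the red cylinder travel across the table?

0.7

The red cylinder was near (10.6, 6.5) before and (10.0, 6.2) after, so it travelled √(0.6² + 0.3²) ≈ 0.7 units.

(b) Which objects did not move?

the brown torus and the magenta torus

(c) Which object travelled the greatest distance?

the green cube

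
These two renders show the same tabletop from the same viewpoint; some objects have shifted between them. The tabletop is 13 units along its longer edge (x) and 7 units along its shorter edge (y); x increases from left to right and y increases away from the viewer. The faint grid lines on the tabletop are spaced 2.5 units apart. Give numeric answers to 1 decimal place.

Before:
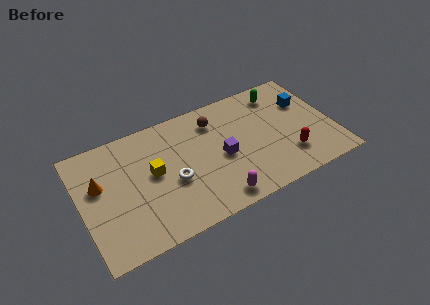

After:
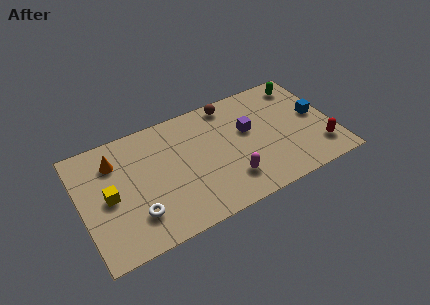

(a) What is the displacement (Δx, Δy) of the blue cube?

(0.4, -1.0)

The blue cube was at about (11.8, 4.7) and moved to about (12.2, 3.7).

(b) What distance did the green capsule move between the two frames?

1.2

The green capsule was near (10.6, 5.8) before and (11.8, 5.9) after, so it travelled √(1.2² + 0.1²) ≈ 1.2 units.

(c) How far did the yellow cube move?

2.3

The yellow cube moved from about (3.7, 3.8) to (1.4, 3.4), a distance of √(2.3² + 0.4²) ≈ 2.3.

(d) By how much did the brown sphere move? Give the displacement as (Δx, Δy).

(0.9, 0.7)

From the two frames, the brown sphere sits at roughly (7.1, 5.5) before and (8.0, 6.2) after.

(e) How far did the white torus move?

2.3

The white torus moved from about (4.6, 2.9) to (2.6, 1.8), a distance of √(2.0² + 1.1²) ≈ 2.3.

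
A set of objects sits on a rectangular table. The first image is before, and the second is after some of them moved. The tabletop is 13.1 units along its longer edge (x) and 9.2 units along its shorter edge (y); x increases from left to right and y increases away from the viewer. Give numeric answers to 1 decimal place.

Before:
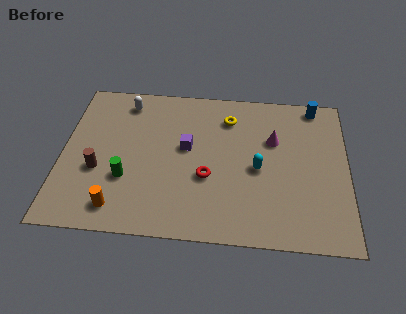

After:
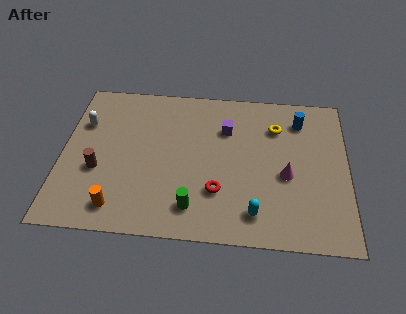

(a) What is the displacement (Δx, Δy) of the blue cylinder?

(-0.7, -1.0)

The blue cylinder started near (11.6, 8.3) and ended near (10.9, 7.3).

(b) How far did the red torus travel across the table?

0.9

From (6.7, 3.5) to (7.2, 2.7), the red torus covered √(0.5² + 0.8²) ≈ 0.9 units.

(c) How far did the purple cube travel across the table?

2.2

The purple cube moved from about (5.7, 5.2) to (7.5, 6.5), a distance of √(1.8² + 1.3²) ≈ 2.2.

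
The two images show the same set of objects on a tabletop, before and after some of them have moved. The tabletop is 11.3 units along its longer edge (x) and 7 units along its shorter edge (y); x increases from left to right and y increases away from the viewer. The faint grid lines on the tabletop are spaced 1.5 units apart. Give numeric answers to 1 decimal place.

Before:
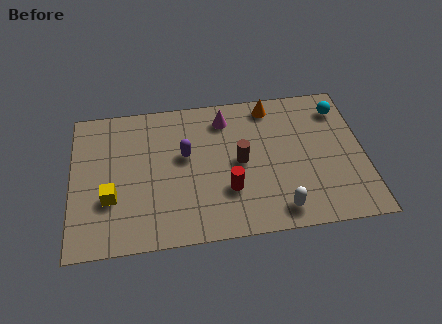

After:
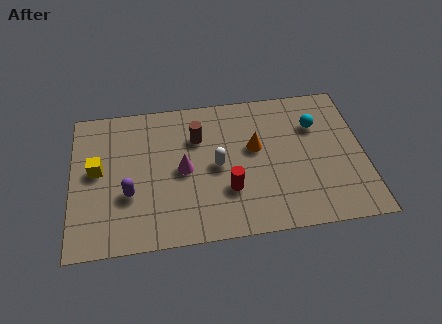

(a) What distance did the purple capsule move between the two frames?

2.7

The purple capsule was near (4.4, 4.1) before and (2.2, 2.5) after, so it travelled √(2.2² + 1.6²) ≈ 2.7 units.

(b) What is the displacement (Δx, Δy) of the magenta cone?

(-1.7, -2.3)

The magenta cone started near (6.0, 5.7) and ended near (4.3, 3.4).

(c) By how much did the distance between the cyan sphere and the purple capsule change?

+1.4

The distance was about 6.3 in the first image and 7.7 in the second, so they moved 1.4 units further apart.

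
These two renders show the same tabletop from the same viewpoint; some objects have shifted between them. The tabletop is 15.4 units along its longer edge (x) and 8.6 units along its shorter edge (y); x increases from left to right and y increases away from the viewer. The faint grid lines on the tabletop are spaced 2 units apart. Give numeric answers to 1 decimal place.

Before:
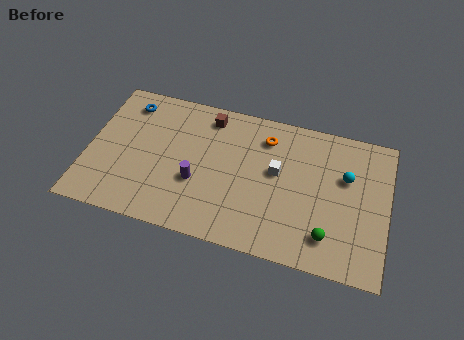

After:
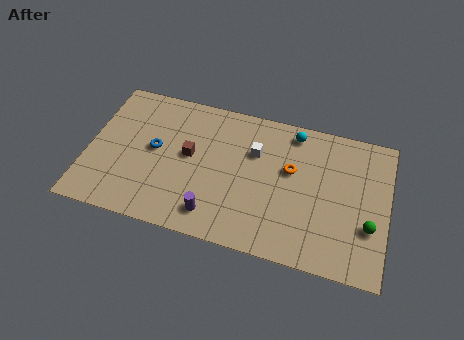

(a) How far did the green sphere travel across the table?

2.3

The green sphere moved from about (12.5, 1.8) to (14.5, 2.9), a distance of √(2.0² + 1.1²) ≈ 2.3.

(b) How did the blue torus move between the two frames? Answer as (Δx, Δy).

(1.6, -2.5)

The blue torus was at about (1.8, 7.1) and moved to about (3.4, 4.6).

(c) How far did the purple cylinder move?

2.0

The purple cylinder was near (5.7, 3.2) before and (6.7, 1.5) after, so it travelled √(1.0² + 1.7²) ≈ 2.0 units.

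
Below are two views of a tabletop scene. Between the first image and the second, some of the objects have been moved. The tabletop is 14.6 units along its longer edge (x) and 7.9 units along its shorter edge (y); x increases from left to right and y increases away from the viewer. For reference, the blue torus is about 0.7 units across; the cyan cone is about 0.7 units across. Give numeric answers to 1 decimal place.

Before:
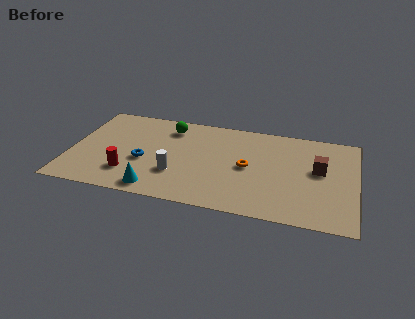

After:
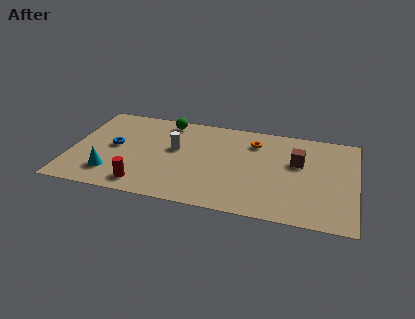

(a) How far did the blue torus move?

1.8

The blue torus moved from about (3.8, 3.2) to (2.2, 4.1), a distance of √(1.6² + 0.9²) ≈ 1.8.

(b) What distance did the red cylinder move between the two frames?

1.1

The red cylinder was near (3.1, 2.0) before and (3.9, 1.2) after, so it travelled √(0.8² + 0.8²) ≈ 1.1 units.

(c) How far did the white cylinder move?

2.1

The white cylinder moved from about (5.5, 2.5) to (5.3, 4.6), a distance of √(0.2² + 2.1²) ≈ 2.1.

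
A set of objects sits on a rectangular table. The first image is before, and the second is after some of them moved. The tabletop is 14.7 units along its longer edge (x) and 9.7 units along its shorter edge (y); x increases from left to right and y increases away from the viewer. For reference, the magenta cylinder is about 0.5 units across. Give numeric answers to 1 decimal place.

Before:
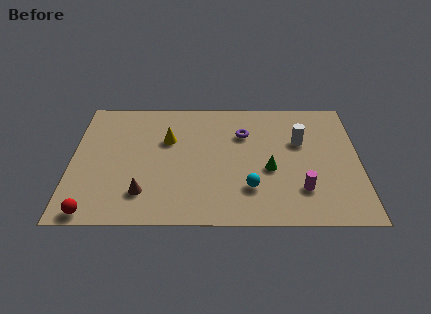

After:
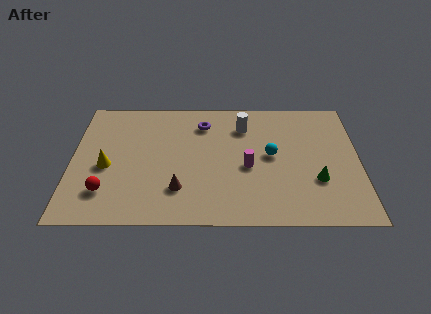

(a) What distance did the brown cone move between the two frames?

1.8

The brown cone moved from about (3.7, 2.2) to (5.5, 2.5), a distance of √(1.8² + 0.3²) ≈ 1.8.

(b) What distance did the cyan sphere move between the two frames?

2.7

From (9.1, 2.6) to (10.2, 5.1), the cyan sphere covered √(1.1² + 2.5²) ≈ 2.7 units.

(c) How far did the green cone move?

2.5

The green cone moved from about (10.1, 4.0) to (12.5, 3.2), a distance of √(2.4² + 0.8²) ≈ 2.5.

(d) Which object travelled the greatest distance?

the yellow cone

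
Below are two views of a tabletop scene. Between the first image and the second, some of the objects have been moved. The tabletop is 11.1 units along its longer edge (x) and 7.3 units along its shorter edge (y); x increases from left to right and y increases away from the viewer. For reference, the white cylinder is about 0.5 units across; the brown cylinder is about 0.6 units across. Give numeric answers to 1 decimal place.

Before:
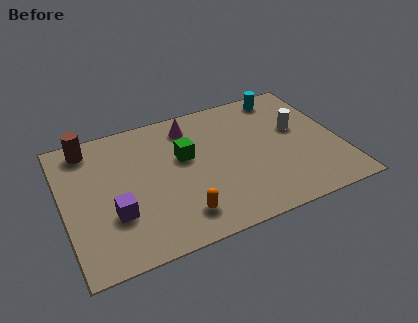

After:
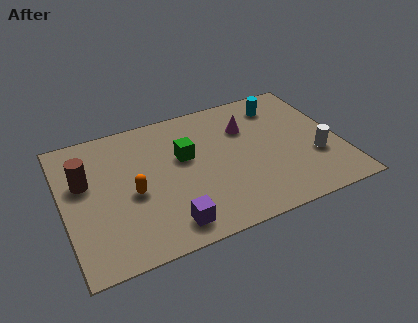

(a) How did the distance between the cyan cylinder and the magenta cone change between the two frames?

-2.2

Before: roughly 3.9 units apart; after: 1.7. That's 2.2 units closer together.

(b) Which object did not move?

the green cube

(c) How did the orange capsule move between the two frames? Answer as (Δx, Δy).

(-1.7, 1.8)

The orange capsule started near (4.4, 1.4) and ended near (2.7, 3.2).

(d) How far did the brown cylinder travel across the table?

1.8

From (1.2, 6.3) to (0.9, 4.5), the brown cylinder covered √(0.3² + 1.8²) ≈ 1.8 units.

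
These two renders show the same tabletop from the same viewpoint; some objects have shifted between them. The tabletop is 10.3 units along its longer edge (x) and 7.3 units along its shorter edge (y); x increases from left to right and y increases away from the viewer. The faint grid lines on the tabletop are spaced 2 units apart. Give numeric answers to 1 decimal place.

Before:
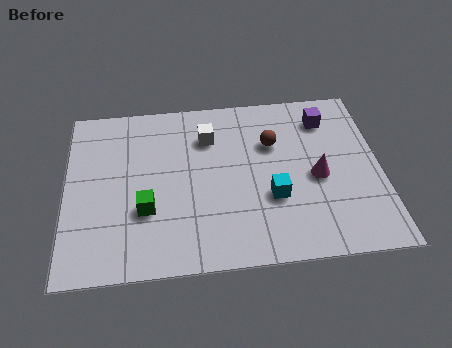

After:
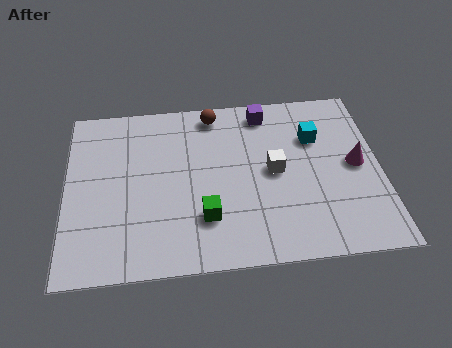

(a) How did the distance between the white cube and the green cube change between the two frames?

-0.7

Before: roughly 3.6 units apart; after: 2.9. That's 0.7 units closer together.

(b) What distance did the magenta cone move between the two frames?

1.4

From (8.2, 3.3) to (9.5, 3.7), the magenta cone covered √(1.3² + 0.4²) ≈ 1.4 units.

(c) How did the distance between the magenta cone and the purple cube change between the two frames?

+1.4

The distance was about 2.5 in the first image and 3.9 in the second, so they moved 1.4 units further apart.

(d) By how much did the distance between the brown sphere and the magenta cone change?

+3.2

The distance was about 2.1 in the first image and 5.3 in the second, so they moved 3.2 units further apart.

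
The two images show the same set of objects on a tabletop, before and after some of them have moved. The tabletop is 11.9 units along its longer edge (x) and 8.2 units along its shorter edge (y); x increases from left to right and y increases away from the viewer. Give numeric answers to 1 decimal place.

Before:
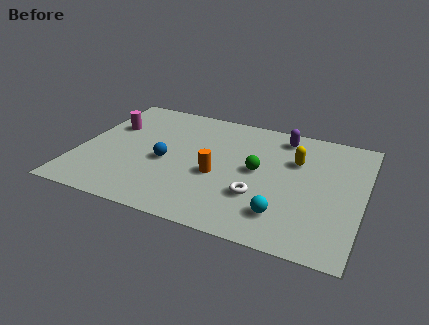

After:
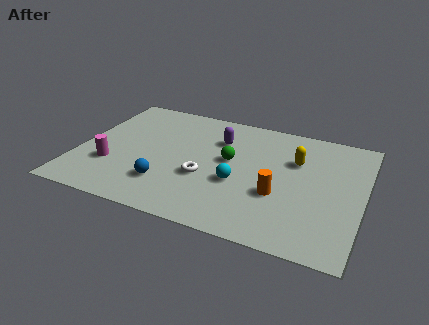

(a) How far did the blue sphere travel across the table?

1.5

From (3.7, 3.6) to (3.9, 2.1), the blue sphere covered √(0.2² + 1.5²) ≈ 1.5 units.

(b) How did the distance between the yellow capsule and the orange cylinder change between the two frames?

-1.2

Before: roughly 3.7 units apart; after: 2.5. That's 1.2 units closer together.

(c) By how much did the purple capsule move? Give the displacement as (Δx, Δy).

(-2.6, -1.1)

From the two frames, the purple capsule sits at roughly (8.3, 7.0) before and (5.7, 5.9) after.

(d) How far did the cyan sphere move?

2.4

The cyan sphere was near (8.8, 1.8) before and (6.8, 3.2) after, so it travelled √(2.0² + 1.4²) ≈ 2.4 units.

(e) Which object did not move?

the yellow capsule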